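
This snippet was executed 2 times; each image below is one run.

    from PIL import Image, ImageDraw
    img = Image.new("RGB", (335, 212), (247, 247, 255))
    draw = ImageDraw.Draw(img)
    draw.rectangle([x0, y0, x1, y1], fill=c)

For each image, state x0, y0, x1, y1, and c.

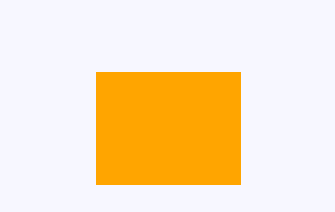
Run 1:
x0 = 96; y0 = 72; x1 = 240; y1 = 184; c = 'orange'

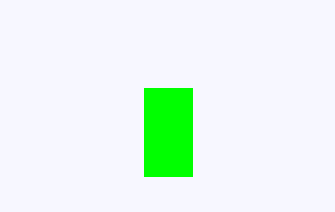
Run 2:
x0 = 144; y0 = 88; x1 = 192; y1 = 176; c = 'lime'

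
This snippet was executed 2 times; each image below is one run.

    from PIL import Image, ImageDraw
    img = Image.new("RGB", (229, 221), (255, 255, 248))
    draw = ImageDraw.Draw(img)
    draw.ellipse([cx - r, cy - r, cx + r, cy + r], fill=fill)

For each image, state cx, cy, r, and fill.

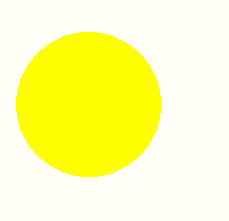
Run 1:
cx = 88
cy = 104
r = 72
fill = 'yellow'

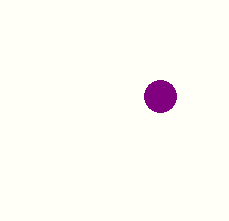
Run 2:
cx = 160
cy = 96
r = 16
fill = 'purple'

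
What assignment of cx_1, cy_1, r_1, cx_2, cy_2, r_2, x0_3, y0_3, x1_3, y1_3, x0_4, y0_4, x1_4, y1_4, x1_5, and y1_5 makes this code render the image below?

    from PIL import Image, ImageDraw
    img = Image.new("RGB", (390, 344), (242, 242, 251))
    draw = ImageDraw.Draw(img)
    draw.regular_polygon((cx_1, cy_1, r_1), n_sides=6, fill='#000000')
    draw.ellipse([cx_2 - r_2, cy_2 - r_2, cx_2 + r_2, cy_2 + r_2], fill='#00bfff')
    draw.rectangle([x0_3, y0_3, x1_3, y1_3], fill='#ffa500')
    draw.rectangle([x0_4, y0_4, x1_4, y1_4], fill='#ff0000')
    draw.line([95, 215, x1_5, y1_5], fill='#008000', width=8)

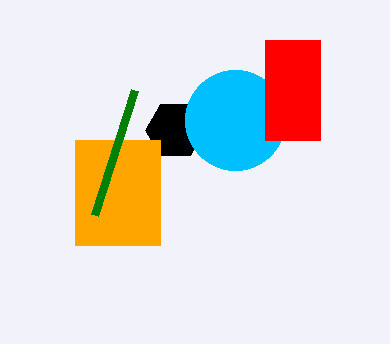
cx_1 = 175, cy_1 = 130, r_1 = 30, cx_2 = 235, cy_2 = 120, r_2 = 50, x0_3 = 75, y0_3 = 140, x1_3 = 160, y1_3 = 245, x0_4 = 265, y0_4 = 40, x1_4 = 320, y1_4 = 140, x1_5 = 135, y1_5 = 90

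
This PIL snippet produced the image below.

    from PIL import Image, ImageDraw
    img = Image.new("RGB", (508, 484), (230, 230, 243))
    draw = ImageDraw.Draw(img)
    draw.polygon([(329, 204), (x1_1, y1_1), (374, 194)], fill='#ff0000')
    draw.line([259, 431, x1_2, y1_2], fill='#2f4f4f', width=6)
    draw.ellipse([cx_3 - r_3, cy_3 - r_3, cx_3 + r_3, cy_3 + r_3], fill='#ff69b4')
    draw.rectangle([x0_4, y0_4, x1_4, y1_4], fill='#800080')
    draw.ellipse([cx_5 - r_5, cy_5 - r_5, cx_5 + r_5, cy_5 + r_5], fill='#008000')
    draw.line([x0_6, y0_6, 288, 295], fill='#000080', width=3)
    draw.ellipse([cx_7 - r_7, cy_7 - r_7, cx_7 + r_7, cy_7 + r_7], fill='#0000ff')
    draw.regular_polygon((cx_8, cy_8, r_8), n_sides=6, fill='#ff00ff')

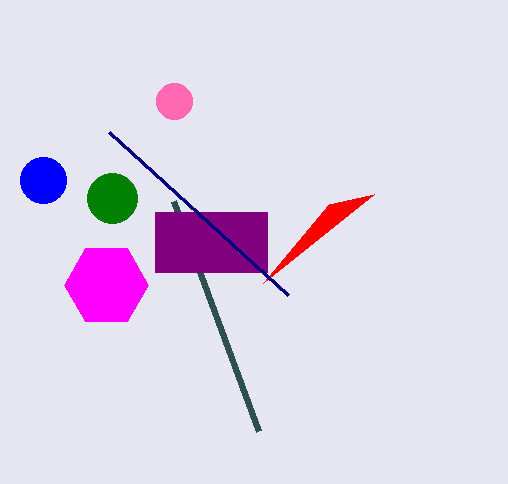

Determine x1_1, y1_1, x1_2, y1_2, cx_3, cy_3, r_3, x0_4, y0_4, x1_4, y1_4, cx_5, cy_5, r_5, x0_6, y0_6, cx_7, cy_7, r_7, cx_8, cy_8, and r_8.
x1_1 = 263, y1_1 = 283, x1_2 = 174, y1_2 = 201, cx_3 = 174, cy_3 = 101, r_3 = 18, x0_4 = 155, y0_4 = 212, x1_4 = 267, y1_4 = 272, cx_5 = 112, cy_5 = 198, r_5 = 25, x0_6 = 109, y0_6 = 132, cx_7 = 43, cy_7 = 180, r_7 = 23, cx_8 = 106, cy_8 = 285, r_8 = 42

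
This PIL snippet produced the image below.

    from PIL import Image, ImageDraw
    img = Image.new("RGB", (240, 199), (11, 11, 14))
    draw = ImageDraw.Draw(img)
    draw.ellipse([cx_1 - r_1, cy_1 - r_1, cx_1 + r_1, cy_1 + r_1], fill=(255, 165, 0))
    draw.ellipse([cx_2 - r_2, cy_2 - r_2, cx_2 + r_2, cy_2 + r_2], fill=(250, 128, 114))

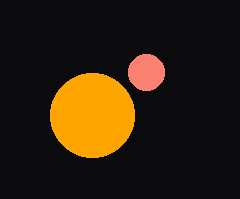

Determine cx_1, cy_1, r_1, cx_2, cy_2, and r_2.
cx_1 = 92; cy_1 = 115; r_1 = 42; cx_2 = 146; cy_2 = 72; r_2 = 18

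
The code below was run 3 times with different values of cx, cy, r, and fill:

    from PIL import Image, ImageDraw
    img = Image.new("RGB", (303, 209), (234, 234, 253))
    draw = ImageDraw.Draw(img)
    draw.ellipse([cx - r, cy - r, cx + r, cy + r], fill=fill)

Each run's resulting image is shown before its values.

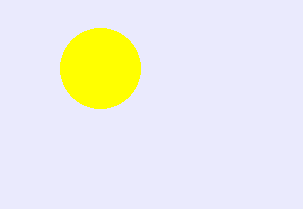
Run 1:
cx = 100, cy = 68, r = 40, fill = 'yellow'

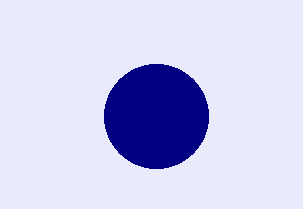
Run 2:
cx = 156, cy = 116, r = 52, fill = 'navy'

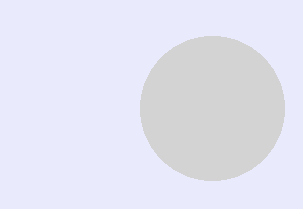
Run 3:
cx = 212
cy = 108
r = 72
fill = 'lightgray'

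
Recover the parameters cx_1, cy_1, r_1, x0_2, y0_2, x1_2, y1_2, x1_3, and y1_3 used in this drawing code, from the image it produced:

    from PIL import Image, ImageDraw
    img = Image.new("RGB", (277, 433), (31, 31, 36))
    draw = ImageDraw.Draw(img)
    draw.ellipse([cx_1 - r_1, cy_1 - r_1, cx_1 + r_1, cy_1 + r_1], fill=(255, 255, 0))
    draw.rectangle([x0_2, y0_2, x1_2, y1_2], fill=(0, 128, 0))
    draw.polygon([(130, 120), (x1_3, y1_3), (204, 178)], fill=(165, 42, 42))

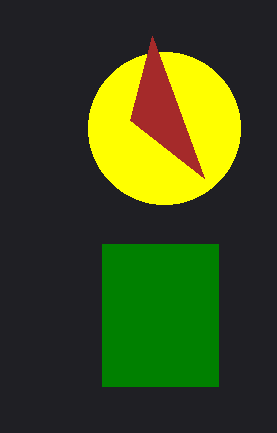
cx_1 = 164; cy_1 = 128; r_1 = 76; x0_2 = 102; y0_2 = 244; x1_2 = 218; y1_2 = 386; x1_3 = 152; y1_3 = 36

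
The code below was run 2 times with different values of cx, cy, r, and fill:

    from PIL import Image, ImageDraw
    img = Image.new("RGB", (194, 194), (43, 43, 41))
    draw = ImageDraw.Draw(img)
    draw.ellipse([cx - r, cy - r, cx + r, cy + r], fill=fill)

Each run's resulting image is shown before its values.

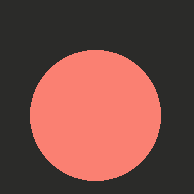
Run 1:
cx = 95, cy = 115, r = 65, fill = 'salmon'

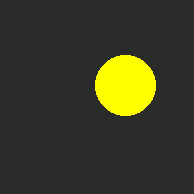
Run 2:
cx = 125, cy = 85, r = 30, fill = 'yellow'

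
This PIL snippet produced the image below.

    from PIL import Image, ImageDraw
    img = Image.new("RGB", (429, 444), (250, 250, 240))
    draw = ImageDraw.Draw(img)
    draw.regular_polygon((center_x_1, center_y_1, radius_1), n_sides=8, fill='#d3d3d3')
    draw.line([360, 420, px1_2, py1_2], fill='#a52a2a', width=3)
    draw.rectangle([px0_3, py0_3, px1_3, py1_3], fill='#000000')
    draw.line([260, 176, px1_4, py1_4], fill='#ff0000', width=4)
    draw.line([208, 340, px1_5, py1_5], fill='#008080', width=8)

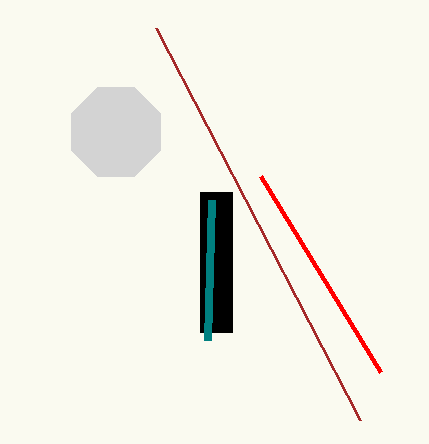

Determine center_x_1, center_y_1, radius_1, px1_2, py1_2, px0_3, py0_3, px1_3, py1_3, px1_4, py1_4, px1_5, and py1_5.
center_x_1 = 116
center_y_1 = 132
radius_1 = 48
px1_2 = 156
py1_2 = 28
px0_3 = 200
py0_3 = 192
px1_3 = 232
py1_3 = 332
px1_4 = 380
py1_4 = 372
px1_5 = 212
py1_5 = 200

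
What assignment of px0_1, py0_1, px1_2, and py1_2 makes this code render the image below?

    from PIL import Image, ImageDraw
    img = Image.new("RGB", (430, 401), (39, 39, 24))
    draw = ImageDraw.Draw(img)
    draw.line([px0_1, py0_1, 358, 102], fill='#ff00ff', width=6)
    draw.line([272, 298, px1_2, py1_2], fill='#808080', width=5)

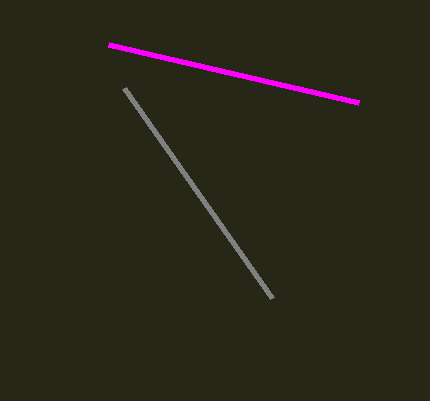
px0_1 = 108
py0_1 = 44
px1_2 = 124
py1_2 = 88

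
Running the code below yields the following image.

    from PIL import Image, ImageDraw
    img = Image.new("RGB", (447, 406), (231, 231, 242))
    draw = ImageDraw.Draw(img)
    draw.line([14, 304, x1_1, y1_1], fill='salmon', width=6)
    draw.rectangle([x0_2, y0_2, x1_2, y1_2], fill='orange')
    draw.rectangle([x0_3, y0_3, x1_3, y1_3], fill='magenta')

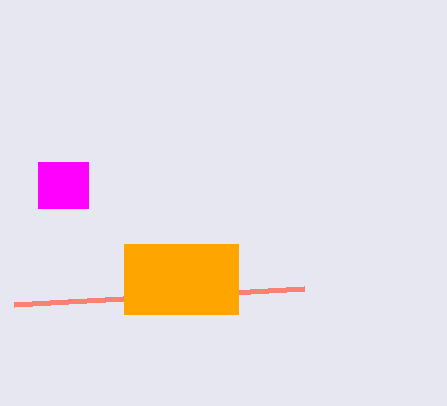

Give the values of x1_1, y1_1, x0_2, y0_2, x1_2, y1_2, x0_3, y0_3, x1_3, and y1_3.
x1_1 = 304; y1_1 = 288; x0_2 = 124; y0_2 = 244; x1_2 = 238; y1_2 = 314; x0_3 = 38; y0_3 = 162; x1_3 = 88; y1_3 = 208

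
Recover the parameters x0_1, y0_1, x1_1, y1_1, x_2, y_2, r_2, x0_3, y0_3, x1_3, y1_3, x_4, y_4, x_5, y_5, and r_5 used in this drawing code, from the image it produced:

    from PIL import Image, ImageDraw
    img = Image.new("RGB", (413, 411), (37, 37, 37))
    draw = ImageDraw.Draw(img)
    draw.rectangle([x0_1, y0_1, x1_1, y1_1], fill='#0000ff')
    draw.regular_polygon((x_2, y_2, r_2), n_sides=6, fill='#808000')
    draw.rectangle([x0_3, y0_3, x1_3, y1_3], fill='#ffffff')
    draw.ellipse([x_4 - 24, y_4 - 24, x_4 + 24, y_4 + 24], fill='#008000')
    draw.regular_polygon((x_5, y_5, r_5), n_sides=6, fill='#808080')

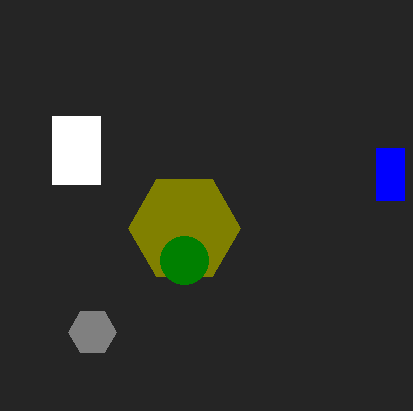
x0_1 = 376
y0_1 = 148
x1_1 = 404
y1_1 = 200
x_2 = 184
y_2 = 228
r_2 = 56
x0_3 = 52
y0_3 = 116
x1_3 = 100
y1_3 = 184
x_4 = 184
y_4 = 260
x_5 = 92
y_5 = 332
r_5 = 24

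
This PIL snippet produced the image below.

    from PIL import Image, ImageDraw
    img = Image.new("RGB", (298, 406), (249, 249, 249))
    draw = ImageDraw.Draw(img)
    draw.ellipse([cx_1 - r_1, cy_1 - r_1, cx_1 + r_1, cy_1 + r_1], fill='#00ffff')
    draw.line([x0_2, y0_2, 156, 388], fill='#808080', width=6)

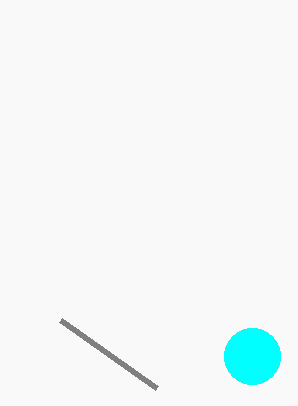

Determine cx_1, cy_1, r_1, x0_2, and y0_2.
cx_1 = 252
cy_1 = 356
r_1 = 28
x0_2 = 60
y0_2 = 320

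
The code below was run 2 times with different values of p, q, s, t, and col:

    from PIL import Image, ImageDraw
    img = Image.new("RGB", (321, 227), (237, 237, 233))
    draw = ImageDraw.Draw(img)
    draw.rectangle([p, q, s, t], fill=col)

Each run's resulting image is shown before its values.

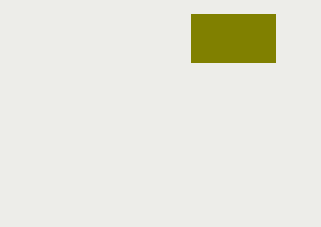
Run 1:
p = 191
q = 14
s = 275
t = 62
col = 'olive'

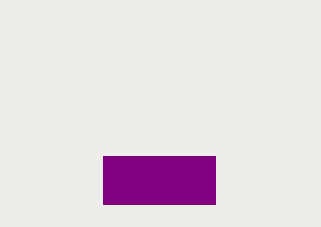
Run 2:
p = 103; q = 156; s = 215; t = 204; col = 'purple'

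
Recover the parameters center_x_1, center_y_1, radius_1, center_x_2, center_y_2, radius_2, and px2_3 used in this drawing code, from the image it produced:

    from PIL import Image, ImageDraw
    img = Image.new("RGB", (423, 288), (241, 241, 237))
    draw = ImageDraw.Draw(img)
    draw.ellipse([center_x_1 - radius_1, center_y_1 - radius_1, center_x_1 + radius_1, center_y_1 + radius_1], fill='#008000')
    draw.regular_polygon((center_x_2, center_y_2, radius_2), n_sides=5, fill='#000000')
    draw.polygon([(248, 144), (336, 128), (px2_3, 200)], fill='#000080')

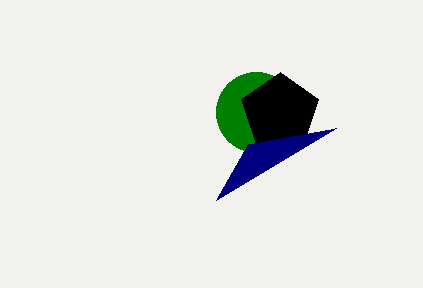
center_x_1 = 256; center_y_1 = 112; radius_1 = 40; center_x_2 = 280; center_y_2 = 112; radius_2 = 40; px2_3 = 216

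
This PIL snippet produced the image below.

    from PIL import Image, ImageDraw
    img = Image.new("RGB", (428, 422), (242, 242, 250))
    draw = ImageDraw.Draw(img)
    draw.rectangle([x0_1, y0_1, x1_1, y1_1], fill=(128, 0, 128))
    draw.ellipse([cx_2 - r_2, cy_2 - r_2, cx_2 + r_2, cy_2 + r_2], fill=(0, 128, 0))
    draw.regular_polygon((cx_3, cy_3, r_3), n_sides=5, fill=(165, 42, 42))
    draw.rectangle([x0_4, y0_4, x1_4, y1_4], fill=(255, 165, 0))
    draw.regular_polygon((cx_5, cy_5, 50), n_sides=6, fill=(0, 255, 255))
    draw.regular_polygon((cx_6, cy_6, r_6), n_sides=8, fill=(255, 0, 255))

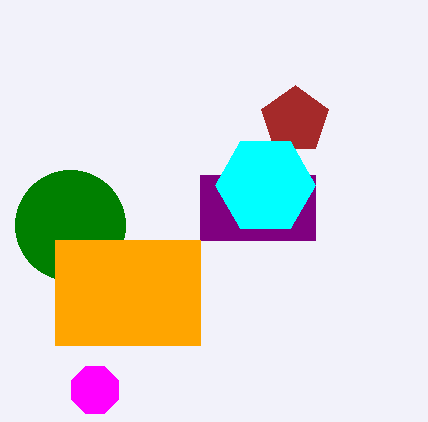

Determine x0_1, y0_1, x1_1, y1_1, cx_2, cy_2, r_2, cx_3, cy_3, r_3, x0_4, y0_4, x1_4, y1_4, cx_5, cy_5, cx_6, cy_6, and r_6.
x0_1 = 200, y0_1 = 175, x1_1 = 315, y1_1 = 240, cx_2 = 70, cy_2 = 225, r_2 = 55, cx_3 = 295, cy_3 = 120, r_3 = 35, x0_4 = 55, y0_4 = 240, x1_4 = 200, y1_4 = 345, cx_5 = 265, cy_5 = 185, cx_6 = 95, cy_6 = 390, r_6 = 25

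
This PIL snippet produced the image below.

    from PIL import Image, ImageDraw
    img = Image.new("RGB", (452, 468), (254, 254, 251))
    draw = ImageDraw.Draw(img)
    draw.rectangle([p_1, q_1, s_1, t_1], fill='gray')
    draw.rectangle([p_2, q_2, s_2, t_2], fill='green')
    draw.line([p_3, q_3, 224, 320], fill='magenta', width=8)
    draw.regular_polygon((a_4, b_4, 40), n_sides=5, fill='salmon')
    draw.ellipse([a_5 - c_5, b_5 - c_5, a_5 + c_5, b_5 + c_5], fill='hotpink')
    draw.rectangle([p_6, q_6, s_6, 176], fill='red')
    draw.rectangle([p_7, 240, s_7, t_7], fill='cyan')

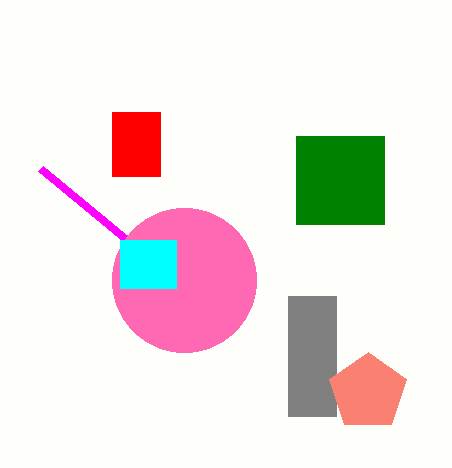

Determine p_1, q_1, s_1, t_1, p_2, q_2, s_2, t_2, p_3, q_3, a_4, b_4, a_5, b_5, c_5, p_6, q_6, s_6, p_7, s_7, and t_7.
p_1 = 288
q_1 = 296
s_1 = 336
t_1 = 416
p_2 = 296
q_2 = 136
s_2 = 384
t_2 = 224
p_3 = 40
q_3 = 168
a_4 = 368
b_4 = 392
a_5 = 184
b_5 = 280
c_5 = 72
p_6 = 112
q_6 = 112
s_6 = 160
p_7 = 120
s_7 = 176
t_7 = 288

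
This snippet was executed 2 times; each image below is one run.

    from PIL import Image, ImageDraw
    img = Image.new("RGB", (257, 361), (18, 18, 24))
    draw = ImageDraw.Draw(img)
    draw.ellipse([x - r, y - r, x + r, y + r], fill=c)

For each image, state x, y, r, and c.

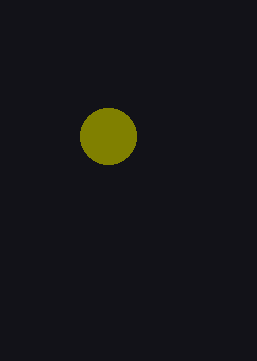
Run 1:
x = 108
y = 136
r = 28
c = 'olive'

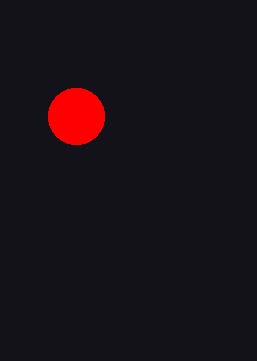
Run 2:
x = 76
y = 116
r = 28
c = 'red'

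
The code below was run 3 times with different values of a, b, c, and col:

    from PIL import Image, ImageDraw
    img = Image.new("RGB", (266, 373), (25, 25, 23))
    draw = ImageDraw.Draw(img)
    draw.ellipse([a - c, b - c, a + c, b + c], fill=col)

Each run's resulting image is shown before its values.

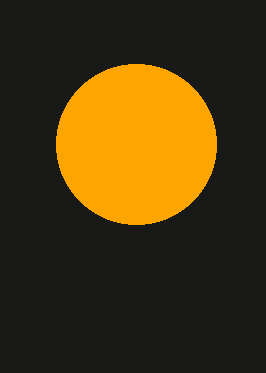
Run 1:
a = 136
b = 144
c = 80
col = 'orange'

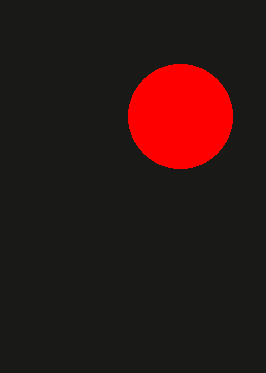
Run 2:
a = 180; b = 116; c = 52; col = 'red'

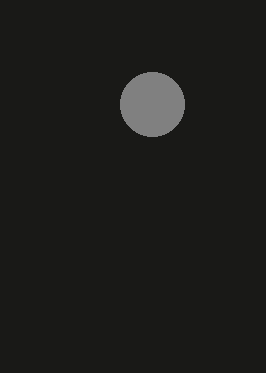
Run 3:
a = 152; b = 104; c = 32; col = 'gray'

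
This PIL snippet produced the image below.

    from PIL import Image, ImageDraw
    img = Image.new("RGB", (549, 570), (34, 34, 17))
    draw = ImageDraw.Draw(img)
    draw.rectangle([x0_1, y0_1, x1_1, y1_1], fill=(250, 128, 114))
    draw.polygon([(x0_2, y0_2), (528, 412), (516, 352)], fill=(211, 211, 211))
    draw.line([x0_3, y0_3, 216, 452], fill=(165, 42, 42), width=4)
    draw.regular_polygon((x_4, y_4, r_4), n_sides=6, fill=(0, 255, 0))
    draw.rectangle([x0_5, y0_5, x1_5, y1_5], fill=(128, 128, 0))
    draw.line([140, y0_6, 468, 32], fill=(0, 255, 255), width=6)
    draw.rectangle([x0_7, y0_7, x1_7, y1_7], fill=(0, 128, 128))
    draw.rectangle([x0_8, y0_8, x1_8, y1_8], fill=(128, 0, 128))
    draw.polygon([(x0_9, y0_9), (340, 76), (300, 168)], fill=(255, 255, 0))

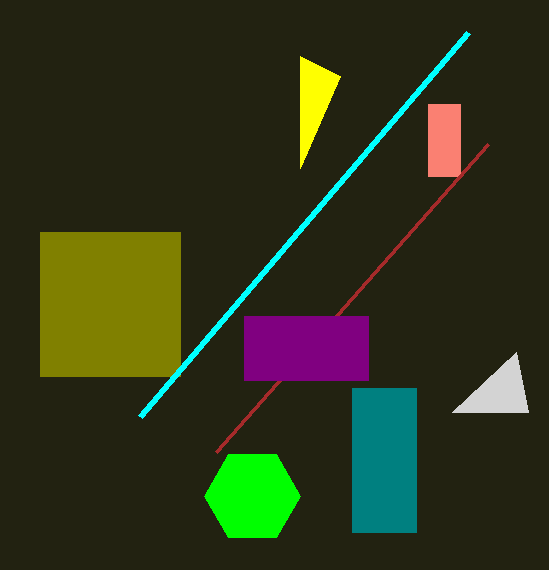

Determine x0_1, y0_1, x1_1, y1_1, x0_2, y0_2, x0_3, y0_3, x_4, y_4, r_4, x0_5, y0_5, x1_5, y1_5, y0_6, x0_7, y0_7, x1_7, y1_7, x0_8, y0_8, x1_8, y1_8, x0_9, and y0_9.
x0_1 = 428
y0_1 = 104
x1_1 = 460
y1_1 = 176
x0_2 = 452
y0_2 = 412
x0_3 = 488
y0_3 = 144
x_4 = 252
y_4 = 496
r_4 = 48
x0_5 = 40
y0_5 = 232
x1_5 = 180
y1_5 = 376
y0_6 = 416
x0_7 = 352
y0_7 = 388
x1_7 = 416
y1_7 = 532
x0_8 = 244
y0_8 = 316
x1_8 = 368
y1_8 = 380
x0_9 = 300
y0_9 = 56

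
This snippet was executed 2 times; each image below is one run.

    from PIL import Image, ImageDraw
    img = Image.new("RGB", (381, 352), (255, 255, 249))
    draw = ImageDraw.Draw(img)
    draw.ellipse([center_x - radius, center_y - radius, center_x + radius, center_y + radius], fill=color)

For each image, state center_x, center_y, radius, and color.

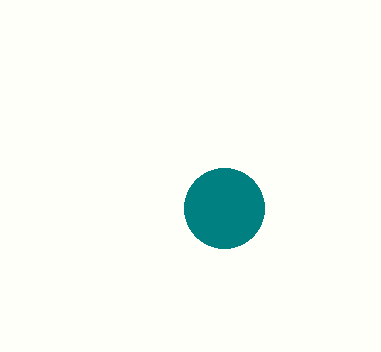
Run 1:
center_x = 224; center_y = 208; radius = 40; color = 'teal'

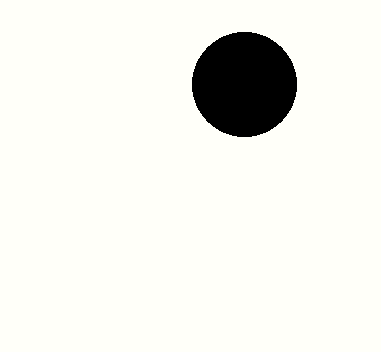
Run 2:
center_x = 244
center_y = 84
radius = 52
color = 'black'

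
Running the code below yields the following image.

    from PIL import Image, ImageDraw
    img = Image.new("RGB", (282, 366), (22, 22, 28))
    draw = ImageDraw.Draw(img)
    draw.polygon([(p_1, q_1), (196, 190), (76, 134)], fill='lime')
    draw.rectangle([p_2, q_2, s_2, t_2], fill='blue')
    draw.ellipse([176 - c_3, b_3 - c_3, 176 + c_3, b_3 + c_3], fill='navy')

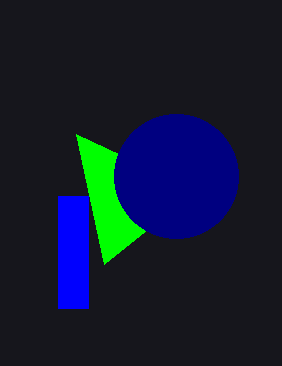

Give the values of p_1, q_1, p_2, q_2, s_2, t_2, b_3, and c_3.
p_1 = 104, q_1 = 264, p_2 = 58, q_2 = 196, s_2 = 88, t_2 = 308, b_3 = 176, c_3 = 62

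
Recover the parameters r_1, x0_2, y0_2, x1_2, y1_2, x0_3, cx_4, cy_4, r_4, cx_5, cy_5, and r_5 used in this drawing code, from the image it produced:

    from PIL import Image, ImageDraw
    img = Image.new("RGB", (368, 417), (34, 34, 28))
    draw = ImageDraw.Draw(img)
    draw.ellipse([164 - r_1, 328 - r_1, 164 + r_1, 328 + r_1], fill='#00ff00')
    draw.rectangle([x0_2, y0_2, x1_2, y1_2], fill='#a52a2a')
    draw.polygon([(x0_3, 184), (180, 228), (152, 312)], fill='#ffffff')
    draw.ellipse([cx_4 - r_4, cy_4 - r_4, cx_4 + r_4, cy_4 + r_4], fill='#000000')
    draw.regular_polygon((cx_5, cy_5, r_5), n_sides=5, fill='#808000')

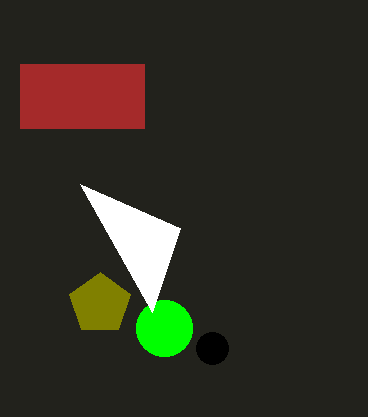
r_1 = 28
x0_2 = 20
y0_2 = 64
x1_2 = 144
y1_2 = 128
x0_3 = 80
cx_4 = 212
cy_4 = 348
r_4 = 16
cx_5 = 100
cy_5 = 304
r_5 = 32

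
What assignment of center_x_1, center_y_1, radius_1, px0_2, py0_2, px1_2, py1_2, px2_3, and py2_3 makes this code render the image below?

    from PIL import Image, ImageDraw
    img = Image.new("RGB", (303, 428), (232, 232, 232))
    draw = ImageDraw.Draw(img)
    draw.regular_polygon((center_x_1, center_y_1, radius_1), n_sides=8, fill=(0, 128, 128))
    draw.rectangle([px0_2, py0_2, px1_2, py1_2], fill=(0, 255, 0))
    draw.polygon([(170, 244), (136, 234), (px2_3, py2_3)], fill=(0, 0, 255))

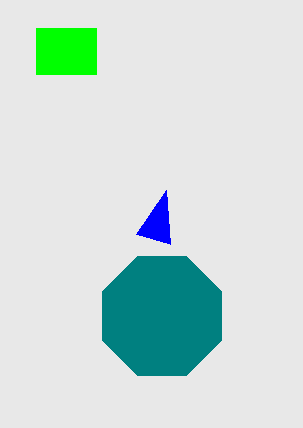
center_x_1 = 162, center_y_1 = 316, radius_1 = 64, px0_2 = 36, py0_2 = 28, px1_2 = 96, py1_2 = 74, px2_3 = 166, py2_3 = 190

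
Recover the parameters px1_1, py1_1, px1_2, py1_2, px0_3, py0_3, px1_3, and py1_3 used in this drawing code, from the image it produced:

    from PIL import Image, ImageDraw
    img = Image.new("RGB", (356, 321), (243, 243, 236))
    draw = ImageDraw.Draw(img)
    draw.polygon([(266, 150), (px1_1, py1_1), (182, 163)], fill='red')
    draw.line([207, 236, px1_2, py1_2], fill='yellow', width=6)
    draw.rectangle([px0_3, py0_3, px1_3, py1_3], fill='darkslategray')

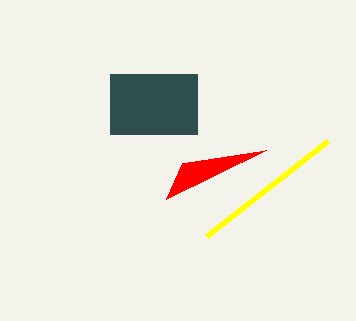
px1_1 = 166; py1_1 = 199; px1_2 = 328; py1_2 = 141; px0_3 = 110; py0_3 = 74; px1_3 = 197; py1_3 = 134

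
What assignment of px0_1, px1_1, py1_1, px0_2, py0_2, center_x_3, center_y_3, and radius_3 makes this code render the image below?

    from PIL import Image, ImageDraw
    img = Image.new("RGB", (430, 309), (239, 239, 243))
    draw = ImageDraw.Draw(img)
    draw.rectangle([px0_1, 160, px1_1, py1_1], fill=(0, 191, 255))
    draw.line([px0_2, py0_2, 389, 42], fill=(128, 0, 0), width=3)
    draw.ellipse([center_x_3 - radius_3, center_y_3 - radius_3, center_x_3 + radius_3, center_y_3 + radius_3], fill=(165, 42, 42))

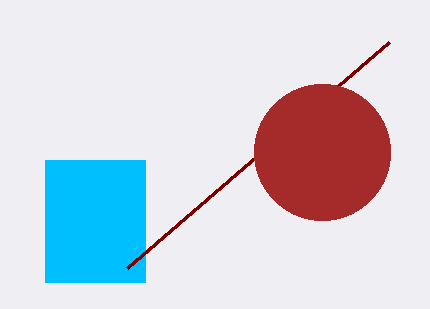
px0_1 = 45; px1_1 = 145; py1_1 = 282; px0_2 = 127; py0_2 = 268; center_x_3 = 322; center_y_3 = 152; radius_3 = 68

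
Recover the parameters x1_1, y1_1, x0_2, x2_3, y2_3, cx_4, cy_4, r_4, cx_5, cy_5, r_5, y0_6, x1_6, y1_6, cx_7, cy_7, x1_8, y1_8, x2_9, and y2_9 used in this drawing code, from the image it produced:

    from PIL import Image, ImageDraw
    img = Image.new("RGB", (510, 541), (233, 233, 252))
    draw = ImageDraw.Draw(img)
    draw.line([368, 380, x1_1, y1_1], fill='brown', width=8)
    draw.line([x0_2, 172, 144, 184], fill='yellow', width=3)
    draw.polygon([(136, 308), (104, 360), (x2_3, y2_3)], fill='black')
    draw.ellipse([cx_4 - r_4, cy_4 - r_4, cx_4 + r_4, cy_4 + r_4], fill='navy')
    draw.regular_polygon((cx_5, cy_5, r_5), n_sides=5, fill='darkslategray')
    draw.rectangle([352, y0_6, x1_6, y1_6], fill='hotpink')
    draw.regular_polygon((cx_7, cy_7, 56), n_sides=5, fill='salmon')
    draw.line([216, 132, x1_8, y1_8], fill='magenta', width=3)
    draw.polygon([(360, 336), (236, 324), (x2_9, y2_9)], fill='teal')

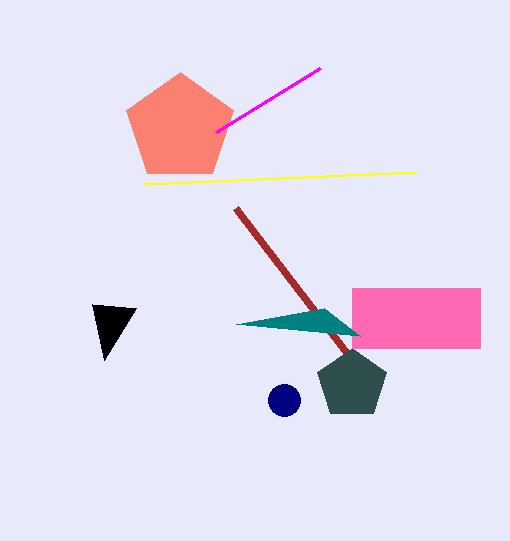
x1_1 = 236; y1_1 = 208; x0_2 = 416; x2_3 = 92; y2_3 = 304; cx_4 = 284; cy_4 = 400; r_4 = 16; cx_5 = 352; cy_5 = 384; r_5 = 36; y0_6 = 288; x1_6 = 480; y1_6 = 348; cx_7 = 180; cy_7 = 128; x1_8 = 320; y1_8 = 68; x2_9 = 324; y2_9 = 308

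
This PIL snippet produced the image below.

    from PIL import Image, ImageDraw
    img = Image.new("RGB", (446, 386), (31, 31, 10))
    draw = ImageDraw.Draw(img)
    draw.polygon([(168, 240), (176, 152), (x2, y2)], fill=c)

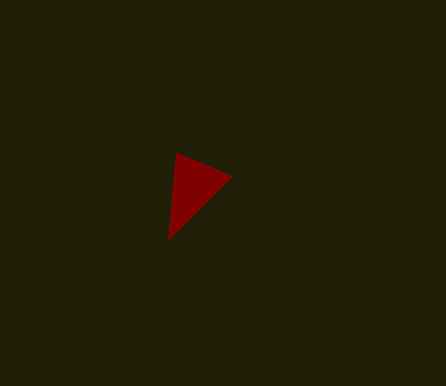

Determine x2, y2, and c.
x2 = 232; y2 = 176; c = 'maroon'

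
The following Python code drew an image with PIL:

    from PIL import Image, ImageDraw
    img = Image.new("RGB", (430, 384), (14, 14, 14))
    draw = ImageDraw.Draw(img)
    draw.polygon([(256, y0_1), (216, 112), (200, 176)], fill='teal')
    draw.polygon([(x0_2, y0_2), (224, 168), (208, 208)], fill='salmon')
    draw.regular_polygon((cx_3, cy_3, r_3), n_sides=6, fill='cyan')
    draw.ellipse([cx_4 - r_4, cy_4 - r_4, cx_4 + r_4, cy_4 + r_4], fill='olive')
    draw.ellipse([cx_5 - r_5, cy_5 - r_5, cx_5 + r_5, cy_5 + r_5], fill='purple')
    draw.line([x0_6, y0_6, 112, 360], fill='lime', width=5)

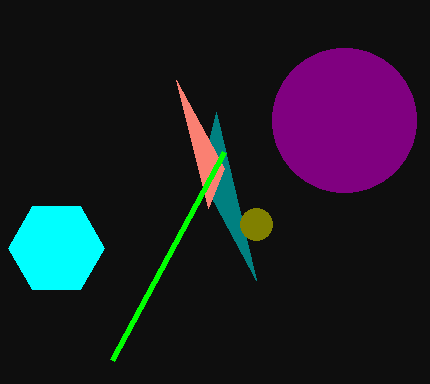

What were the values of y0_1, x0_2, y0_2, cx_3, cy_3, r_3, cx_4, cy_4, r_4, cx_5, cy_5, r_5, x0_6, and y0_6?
y0_1 = 280
x0_2 = 176
y0_2 = 80
cx_3 = 56
cy_3 = 248
r_3 = 48
cx_4 = 256
cy_4 = 224
r_4 = 16
cx_5 = 344
cy_5 = 120
r_5 = 72
x0_6 = 224
y0_6 = 152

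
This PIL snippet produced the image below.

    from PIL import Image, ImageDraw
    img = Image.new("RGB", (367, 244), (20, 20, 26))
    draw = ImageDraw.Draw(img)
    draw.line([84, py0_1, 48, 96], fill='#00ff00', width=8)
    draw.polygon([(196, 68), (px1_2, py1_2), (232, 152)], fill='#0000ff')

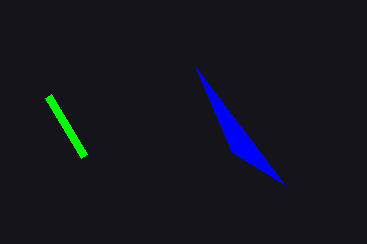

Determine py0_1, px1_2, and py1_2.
py0_1 = 156, px1_2 = 284, py1_2 = 184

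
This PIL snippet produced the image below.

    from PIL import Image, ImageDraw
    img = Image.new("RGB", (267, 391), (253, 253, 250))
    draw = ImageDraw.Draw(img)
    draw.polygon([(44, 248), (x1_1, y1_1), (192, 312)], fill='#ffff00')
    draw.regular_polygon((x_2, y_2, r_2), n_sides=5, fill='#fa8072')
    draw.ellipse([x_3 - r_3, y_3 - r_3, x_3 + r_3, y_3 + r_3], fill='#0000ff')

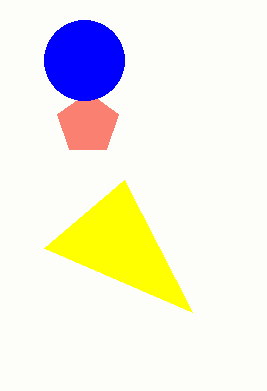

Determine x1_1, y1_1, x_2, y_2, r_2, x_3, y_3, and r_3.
x1_1 = 124, y1_1 = 180, x_2 = 88, y_2 = 124, r_2 = 32, x_3 = 84, y_3 = 60, r_3 = 40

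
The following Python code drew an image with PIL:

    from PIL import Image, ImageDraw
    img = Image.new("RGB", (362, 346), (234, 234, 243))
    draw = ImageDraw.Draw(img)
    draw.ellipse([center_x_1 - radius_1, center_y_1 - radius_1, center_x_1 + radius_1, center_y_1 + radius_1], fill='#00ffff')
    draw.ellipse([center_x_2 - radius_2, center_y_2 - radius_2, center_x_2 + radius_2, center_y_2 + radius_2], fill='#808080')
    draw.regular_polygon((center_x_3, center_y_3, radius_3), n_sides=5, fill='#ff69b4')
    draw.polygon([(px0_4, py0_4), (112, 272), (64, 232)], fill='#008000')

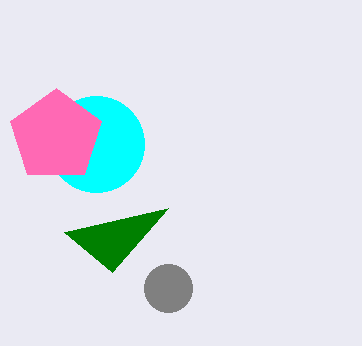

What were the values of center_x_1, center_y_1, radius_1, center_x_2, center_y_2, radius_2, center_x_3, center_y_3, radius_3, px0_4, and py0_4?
center_x_1 = 96
center_y_1 = 144
radius_1 = 48
center_x_2 = 168
center_y_2 = 288
radius_2 = 24
center_x_3 = 56
center_y_3 = 136
radius_3 = 48
px0_4 = 168
py0_4 = 208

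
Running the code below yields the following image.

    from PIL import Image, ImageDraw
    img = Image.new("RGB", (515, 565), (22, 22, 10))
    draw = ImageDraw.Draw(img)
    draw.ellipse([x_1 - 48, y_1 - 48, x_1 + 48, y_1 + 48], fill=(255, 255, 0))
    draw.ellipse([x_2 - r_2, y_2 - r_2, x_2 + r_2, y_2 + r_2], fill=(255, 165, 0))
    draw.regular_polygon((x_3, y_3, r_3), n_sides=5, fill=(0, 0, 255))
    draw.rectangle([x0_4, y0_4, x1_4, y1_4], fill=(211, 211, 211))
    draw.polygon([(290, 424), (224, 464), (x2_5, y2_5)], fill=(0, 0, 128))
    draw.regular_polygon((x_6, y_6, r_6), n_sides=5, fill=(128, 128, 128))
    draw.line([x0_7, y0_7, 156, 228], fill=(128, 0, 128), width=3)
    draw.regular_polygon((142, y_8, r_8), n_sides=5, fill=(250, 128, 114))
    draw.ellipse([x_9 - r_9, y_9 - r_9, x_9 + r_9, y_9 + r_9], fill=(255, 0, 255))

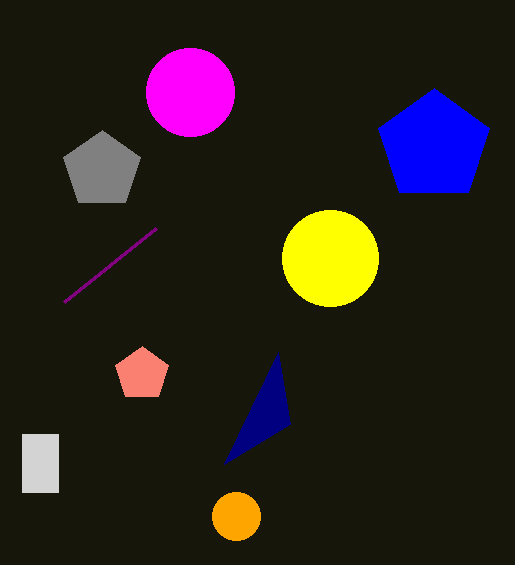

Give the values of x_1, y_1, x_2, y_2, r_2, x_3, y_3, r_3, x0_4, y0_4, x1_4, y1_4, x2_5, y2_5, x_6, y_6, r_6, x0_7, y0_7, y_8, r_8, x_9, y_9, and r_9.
x_1 = 330, y_1 = 258, x_2 = 236, y_2 = 516, r_2 = 24, x_3 = 434, y_3 = 146, r_3 = 58, x0_4 = 22, y0_4 = 434, x1_4 = 58, y1_4 = 492, x2_5 = 278, y2_5 = 352, x_6 = 102, y_6 = 170, r_6 = 40, x0_7 = 64, y0_7 = 302, y_8 = 374, r_8 = 28, x_9 = 190, y_9 = 92, r_9 = 44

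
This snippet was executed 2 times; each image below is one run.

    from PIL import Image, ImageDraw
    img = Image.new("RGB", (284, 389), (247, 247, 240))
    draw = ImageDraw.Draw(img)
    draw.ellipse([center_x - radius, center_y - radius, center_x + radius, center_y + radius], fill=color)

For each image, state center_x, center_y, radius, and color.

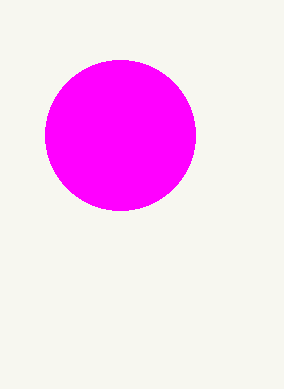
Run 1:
center_x = 120
center_y = 135
radius = 75
color = 'magenta'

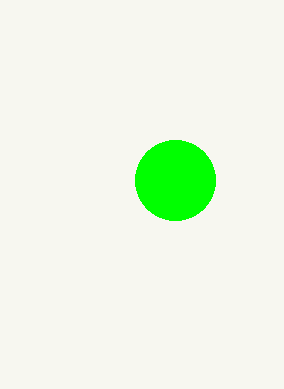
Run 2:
center_x = 175; center_y = 180; radius = 40; color = 'lime'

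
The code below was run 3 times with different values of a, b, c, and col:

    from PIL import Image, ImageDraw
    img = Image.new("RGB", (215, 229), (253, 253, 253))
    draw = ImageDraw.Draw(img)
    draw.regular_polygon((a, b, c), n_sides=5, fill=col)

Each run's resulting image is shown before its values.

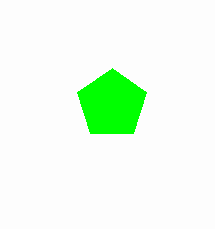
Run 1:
a = 112; b = 104; c = 36; col = 'lime'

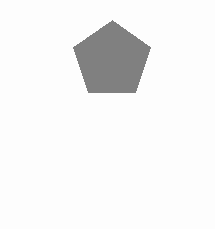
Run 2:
a = 112
b = 60
c = 40
col = 'gray'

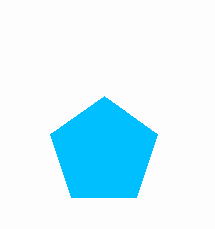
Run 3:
a = 104, b = 152, c = 56, col = 'deepskyblue'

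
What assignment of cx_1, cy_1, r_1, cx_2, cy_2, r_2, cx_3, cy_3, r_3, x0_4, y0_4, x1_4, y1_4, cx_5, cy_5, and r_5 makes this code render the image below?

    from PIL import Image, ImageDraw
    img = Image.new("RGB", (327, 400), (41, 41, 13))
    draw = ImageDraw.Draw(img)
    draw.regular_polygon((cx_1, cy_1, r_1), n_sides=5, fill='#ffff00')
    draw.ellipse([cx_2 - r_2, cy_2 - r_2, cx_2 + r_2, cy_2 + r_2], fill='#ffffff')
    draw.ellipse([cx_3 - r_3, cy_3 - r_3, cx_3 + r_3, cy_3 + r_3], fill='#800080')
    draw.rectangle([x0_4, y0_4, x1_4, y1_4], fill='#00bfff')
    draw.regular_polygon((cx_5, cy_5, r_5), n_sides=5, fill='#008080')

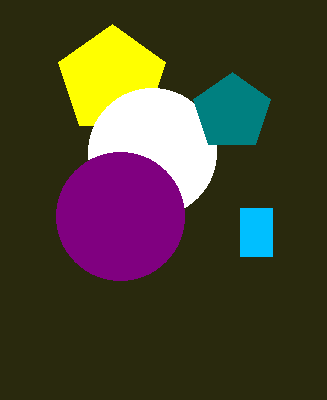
cx_1 = 112; cy_1 = 80; r_1 = 56; cx_2 = 152; cy_2 = 152; r_2 = 64; cx_3 = 120; cy_3 = 216; r_3 = 64; x0_4 = 240; y0_4 = 208; x1_4 = 272; y1_4 = 256; cx_5 = 232; cy_5 = 112; r_5 = 40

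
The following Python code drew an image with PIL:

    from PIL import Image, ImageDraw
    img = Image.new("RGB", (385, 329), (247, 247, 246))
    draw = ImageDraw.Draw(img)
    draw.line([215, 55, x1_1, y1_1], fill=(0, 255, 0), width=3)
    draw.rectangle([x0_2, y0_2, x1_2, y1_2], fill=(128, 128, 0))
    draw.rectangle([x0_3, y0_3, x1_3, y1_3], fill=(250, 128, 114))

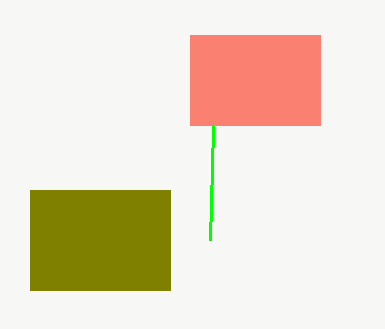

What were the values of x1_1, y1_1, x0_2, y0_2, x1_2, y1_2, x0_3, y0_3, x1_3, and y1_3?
x1_1 = 210, y1_1 = 240, x0_2 = 30, y0_2 = 190, x1_2 = 170, y1_2 = 290, x0_3 = 190, y0_3 = 35, x1_3 = 320, y1_3 = 125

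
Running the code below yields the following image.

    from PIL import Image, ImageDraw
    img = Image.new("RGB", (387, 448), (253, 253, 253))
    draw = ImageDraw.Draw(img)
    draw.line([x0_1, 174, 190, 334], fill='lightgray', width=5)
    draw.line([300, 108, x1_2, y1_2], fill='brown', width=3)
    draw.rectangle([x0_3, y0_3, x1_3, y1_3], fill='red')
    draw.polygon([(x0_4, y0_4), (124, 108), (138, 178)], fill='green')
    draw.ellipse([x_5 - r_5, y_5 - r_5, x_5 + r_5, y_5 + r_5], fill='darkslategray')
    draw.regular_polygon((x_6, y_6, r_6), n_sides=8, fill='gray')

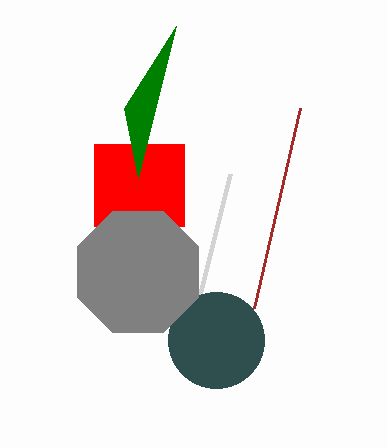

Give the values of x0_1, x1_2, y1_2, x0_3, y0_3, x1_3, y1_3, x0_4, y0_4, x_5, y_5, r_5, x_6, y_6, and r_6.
x0_1 = 230
x1_2 = 254
y1_2 = 308
x0_3 = 94
y0_3 = 144
x1_3 = 184
y1_3 = 226
x0_4 = 176
y0_4 = 26
x_5 = 216
y_5 = 340
r_5 = 48
x_6 = 138
y_6 = 272
r_6 = 66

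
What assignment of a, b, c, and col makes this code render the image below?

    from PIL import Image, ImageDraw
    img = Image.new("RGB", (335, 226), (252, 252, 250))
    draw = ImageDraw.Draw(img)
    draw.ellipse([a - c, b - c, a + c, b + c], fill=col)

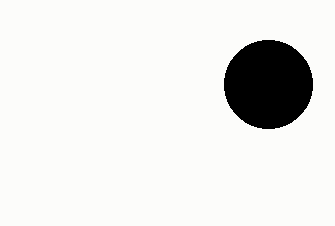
a = 268
b = 84
c = 44
col = 'black'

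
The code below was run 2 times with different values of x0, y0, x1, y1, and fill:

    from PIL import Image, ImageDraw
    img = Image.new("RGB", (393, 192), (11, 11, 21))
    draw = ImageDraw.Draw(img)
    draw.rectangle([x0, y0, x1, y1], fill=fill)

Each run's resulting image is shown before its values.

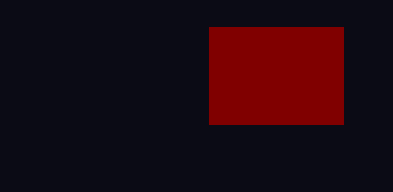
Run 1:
x0 = 209; y0 = 27; x1 = 343; y1 = 124; fill = 'maroon'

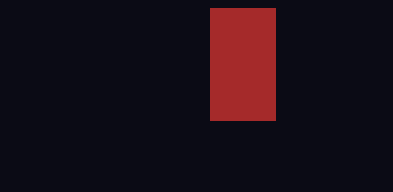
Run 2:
x0 = 210
y0 = 8
x1 = 275
y1 = 120
fill = 'brown'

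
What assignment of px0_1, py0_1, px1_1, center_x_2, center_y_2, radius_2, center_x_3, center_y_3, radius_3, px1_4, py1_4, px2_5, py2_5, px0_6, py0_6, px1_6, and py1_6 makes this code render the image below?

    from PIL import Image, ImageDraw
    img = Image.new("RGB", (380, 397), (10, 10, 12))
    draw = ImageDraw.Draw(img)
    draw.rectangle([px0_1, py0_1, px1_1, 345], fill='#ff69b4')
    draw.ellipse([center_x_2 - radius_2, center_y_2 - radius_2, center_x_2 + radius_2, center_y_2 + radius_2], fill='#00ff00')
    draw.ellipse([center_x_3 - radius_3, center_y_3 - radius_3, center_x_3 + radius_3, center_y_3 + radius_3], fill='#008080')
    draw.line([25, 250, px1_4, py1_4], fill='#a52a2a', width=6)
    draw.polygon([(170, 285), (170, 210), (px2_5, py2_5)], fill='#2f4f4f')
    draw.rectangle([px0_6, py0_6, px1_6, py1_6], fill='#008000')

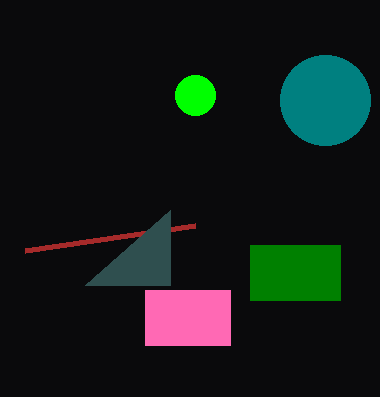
px0_1 = 145, py0_1 = 290, px1_1 = 230, center_x_2 = 195, center_y_2 = 95, radius_2 = 20, center_x_3 = 325, center_y_3 = 100, radius_3 = 45, px1_4 = 195, py1_4 = 225, px2_5 = 85, py2_5 = 285, px0_6 = 250, py0_6 = 245, px1_6 = 340, py1_6 = 300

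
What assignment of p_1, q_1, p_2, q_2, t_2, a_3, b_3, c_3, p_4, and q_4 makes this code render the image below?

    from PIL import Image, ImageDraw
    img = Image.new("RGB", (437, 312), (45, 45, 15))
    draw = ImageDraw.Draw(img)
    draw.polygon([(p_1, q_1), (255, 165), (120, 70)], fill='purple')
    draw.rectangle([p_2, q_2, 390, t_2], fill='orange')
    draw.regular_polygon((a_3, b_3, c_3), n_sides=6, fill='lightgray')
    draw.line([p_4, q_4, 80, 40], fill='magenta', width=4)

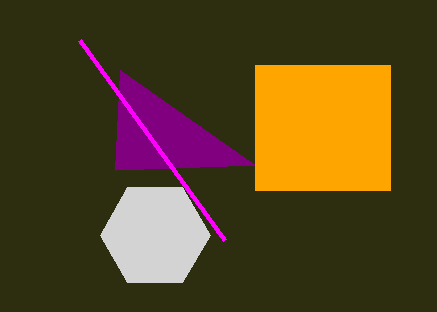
p_1 = 115
q_1 = 170
p_2 = 255
q_2 = 65
t_2 = 190
a_3 = 155
b_3 = 235
c_3 = 55
p_4 = 225
q_4 = 240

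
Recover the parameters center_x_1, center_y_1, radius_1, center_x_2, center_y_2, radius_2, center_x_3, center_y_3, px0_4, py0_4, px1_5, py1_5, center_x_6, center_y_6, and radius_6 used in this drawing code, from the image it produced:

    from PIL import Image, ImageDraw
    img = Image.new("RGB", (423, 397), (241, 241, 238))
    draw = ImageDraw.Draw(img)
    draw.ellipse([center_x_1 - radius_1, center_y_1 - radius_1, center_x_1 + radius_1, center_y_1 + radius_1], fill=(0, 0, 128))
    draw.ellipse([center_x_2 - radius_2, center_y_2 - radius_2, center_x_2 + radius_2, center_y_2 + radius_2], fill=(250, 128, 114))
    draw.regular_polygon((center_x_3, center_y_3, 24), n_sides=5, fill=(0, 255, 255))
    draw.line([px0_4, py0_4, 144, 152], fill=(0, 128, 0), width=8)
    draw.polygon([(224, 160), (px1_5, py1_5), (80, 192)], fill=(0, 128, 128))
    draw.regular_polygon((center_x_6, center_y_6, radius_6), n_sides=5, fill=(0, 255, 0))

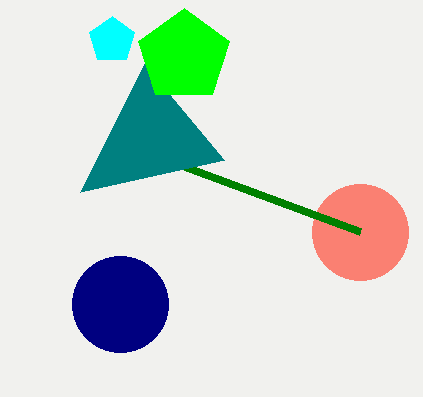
center_x_1 = 120; center_y_1 = 304; radius_1 = 48; center_x_2 = 360; center_y_2 = 232; radius_2 = 48; center_x_3 = 112; center_y_3 = 40; px0_4 = 360; py0_4 = 232; px1_5 = 144; py1_5 = 64; center_x_6 = 184; center_y_6 = 56; radius_6 = 48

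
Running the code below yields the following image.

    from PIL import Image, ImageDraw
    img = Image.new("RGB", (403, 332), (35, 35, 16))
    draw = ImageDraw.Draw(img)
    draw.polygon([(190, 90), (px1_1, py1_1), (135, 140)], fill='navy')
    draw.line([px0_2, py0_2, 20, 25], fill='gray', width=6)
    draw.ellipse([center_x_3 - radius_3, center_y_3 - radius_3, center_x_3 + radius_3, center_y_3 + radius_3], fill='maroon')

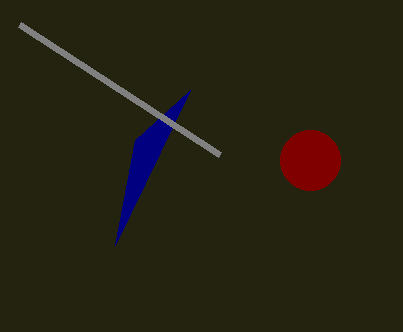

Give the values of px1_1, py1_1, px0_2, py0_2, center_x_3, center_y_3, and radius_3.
px1_1 = 115; py1_1 = 245; px0_2 = 220; py0_2 = 155; center_x_3 = 310; center_y_3 = 160; radius_3 = 30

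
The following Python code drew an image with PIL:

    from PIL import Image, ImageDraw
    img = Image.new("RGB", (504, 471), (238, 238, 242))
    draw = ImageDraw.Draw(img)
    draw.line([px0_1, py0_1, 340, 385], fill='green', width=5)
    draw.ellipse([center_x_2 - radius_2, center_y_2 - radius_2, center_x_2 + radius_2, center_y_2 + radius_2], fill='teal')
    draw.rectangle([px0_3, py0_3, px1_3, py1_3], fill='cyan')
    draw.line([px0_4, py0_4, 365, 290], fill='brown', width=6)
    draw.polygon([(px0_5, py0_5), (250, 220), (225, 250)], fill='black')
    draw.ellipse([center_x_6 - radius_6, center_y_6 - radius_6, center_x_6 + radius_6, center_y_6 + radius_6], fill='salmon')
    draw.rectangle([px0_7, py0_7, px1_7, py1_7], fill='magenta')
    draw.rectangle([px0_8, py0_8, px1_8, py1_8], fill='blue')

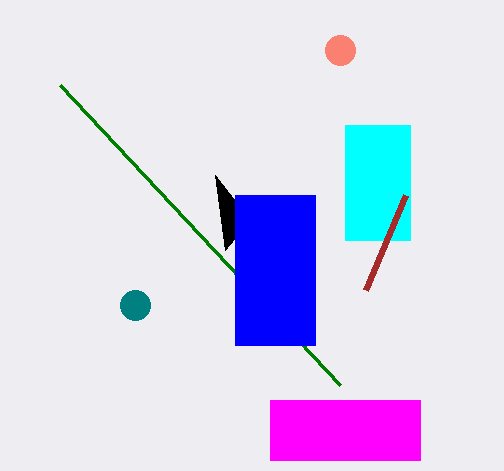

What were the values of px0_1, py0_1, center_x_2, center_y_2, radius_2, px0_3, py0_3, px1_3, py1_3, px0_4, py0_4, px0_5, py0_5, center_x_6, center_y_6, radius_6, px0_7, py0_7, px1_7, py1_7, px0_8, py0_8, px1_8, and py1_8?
px0_1 = 60; py0_1 = 85; center_x_2 = 135; center_y_2 = 305; radius_2 = 15; px0_3 = 345; py0_3 = 125; px1_3 = 410; py1_3 = 240; px0_4 = 405; py0_4 = 195; px0_5 = 215; py0_5 = 175; center_x_6 = 340; center_y_6 = 50; radius_6 = 15; px0_7 = 270; py0_7 = 400; px1_7 = 420; py1_7 = 460; px0_8 = 235; py0_8 = 195; px1_8 = 315; py1_8 = 345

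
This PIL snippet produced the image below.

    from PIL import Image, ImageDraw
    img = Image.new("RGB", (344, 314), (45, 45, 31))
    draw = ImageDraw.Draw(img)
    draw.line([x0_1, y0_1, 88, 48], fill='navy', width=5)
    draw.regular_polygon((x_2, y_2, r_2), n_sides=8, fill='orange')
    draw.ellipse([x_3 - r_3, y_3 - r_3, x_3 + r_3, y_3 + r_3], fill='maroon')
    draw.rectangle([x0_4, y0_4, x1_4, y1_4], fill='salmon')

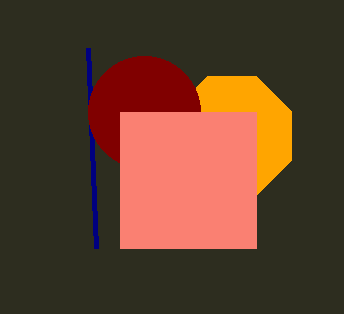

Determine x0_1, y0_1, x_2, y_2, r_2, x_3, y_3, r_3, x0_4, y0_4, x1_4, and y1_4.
x0_1 = 96, y0_1 = 248, x_2 = 232, y_2 = 136, r_2 = 64, x_3 = 144, y_3 = 112, r_3 = 56, x0_4 = 120, y0_4 = 112, x1_4 = 256, y1_4 = 248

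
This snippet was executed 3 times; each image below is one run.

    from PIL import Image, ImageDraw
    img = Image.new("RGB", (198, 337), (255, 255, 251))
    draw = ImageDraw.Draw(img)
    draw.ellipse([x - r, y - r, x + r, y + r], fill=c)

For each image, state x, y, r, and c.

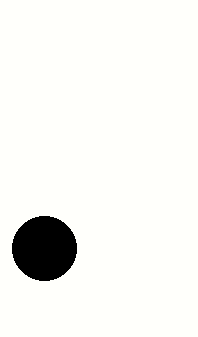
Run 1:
x = 44
y = 248
r = 32
c = 'black'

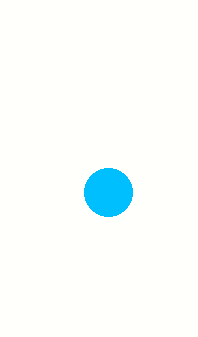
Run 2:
x = 108
y = 192
r = 24
c = 'deepskyblue'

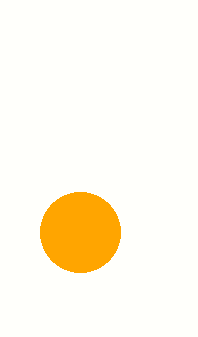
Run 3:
x = 80, y = 232, r = 40, c = 'orange'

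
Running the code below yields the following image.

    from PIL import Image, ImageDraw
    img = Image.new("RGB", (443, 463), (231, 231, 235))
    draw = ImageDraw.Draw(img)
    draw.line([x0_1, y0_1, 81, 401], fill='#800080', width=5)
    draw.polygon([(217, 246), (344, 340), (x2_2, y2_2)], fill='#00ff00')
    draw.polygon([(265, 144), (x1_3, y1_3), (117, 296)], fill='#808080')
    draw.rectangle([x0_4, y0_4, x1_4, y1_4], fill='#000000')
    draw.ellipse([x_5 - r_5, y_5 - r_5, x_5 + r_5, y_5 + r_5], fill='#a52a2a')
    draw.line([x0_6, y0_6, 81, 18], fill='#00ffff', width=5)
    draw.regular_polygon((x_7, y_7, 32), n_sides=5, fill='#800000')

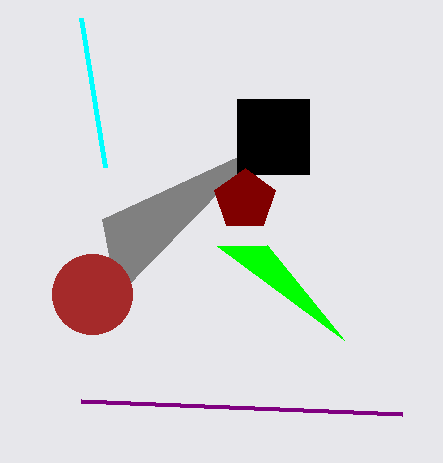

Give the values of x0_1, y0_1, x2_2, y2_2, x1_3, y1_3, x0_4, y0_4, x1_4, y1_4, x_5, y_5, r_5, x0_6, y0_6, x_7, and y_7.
x0_1 = 402, y0_1 = 414, x2_2 = 267, y2_2 = 245, x1_3 = 102, y1_3 = 219, x0_4 = 237, y0_4 = 99, x1_4 = 309, y1_4 = 174, x_5 = 92, y_5 = 294, r_5 = 40, x0_6 = 105, y0_6 = 167, x_7 = 245, y_7 = 200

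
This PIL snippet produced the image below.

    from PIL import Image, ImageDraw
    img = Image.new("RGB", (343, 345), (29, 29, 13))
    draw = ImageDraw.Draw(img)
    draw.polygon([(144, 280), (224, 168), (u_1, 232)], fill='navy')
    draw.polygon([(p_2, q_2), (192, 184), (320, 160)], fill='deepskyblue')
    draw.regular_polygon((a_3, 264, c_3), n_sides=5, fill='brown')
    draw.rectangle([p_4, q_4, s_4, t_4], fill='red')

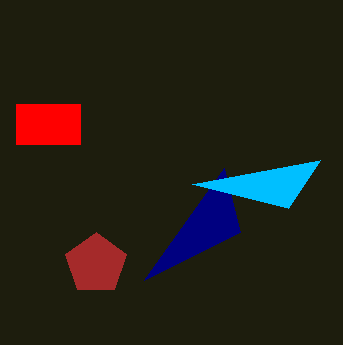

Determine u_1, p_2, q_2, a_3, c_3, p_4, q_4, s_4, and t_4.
u_1 = 240; p_2 = 288; q_2 = 208; a_3 = 96; c_3 = 32; p_4 = 16; q_4 = 104; s_4 = 80; t_4 = 144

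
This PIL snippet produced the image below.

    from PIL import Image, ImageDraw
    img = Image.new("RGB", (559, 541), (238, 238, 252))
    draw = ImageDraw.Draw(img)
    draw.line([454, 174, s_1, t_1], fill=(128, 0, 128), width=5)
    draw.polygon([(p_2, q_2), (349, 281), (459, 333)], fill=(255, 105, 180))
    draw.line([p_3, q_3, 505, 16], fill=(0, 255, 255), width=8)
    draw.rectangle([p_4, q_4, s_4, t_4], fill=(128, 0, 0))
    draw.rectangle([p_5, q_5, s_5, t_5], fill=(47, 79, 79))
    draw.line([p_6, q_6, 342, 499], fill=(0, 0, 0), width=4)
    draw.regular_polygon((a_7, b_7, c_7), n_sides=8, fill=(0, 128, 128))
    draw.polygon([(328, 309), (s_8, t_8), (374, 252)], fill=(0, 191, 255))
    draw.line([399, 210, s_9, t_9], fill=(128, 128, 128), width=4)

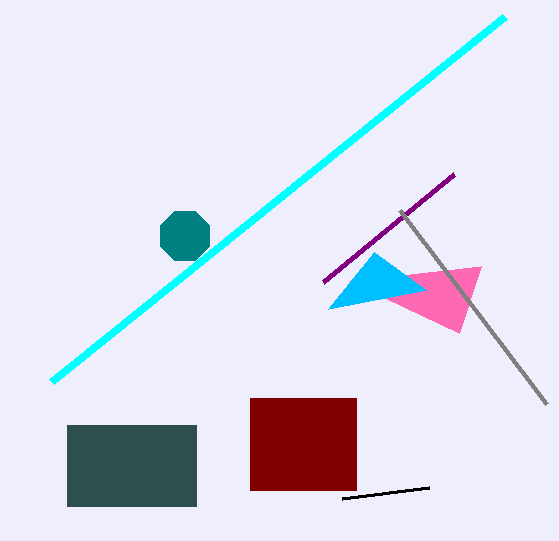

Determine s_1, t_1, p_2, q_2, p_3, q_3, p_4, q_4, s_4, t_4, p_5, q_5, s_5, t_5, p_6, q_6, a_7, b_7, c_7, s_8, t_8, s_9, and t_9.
s_1 = 323, t_1 = 282, p_2 = 481, q_2 = 266, p_3 = 52, q_3 = 381, p_4 = 250, q_4 = 398, s_4 = 356, t_4 = 490, p_5 = 67, q_5 = 425, s_5 = 196, t_5 = 506, p_6 = 429, q_6 = 488, a_7 = 185, b_7 = 236, c_7 = 27, s_8 = 426, t_8 = 290, s_9 = 546, t_9 = 404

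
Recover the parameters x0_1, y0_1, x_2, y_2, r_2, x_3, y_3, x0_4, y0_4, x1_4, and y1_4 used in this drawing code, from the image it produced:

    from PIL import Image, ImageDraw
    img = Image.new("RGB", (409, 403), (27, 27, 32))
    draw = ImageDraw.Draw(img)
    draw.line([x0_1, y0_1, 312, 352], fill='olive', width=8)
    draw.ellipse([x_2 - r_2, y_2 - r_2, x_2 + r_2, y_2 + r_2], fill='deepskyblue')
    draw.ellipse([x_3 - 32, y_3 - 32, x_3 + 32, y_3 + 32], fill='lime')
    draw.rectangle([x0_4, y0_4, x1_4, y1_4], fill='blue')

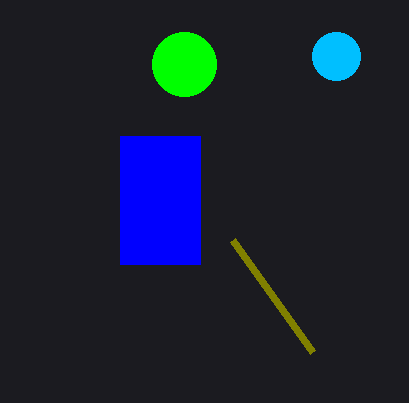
x0_1 = 232, y0_1 = 240, x_2 = 336, y_2 = 56, r_2 = 24, x_3 = 184, y_3 = 64, x0_4 = 120, y0_4 = 136, x1_4 = 200, y1_4 = 264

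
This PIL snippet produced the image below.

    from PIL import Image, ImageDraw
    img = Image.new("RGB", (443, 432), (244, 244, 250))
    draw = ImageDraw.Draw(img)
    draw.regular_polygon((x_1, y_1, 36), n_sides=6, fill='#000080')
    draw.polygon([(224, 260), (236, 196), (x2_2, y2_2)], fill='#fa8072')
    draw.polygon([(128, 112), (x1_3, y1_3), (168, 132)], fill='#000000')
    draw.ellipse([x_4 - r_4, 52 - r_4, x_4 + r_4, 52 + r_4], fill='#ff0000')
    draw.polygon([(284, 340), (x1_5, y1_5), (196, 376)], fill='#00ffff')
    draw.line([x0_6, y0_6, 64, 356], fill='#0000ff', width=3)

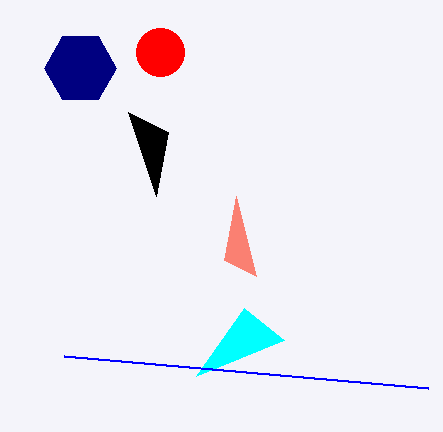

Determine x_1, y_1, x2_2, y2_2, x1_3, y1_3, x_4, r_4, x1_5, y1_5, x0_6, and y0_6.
x_1 = 80; y_1 = 68; x2_2 = 256; y2_2 = 276; x1_3 = 156; y1_3 = 196; x_4 = 160; r_4 = 24; x1_5 = 244; y1_5 = 308; x0_6 = 428; y0_6 = 388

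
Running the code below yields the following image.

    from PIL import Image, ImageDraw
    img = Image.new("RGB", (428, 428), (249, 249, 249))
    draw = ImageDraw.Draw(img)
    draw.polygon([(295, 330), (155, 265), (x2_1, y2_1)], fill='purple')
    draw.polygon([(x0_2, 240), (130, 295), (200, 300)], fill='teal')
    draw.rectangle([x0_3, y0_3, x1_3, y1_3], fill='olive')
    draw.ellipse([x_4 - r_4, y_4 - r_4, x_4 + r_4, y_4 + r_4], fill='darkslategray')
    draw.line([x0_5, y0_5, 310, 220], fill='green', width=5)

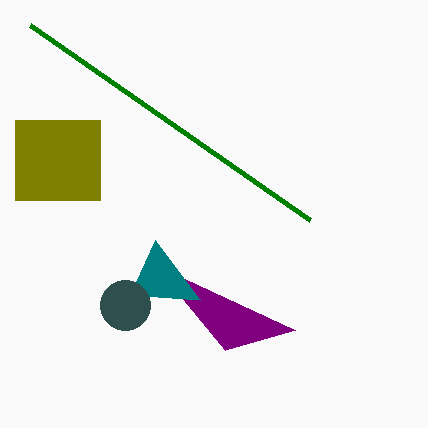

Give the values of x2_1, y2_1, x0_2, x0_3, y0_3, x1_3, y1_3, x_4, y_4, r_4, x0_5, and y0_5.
x2_1 = 225, y2_1 = 350, x0_2 = 155, x0_3 = 15, y0_3 = 120, x1_3 = 100, y1_3 = 200, x_4 = 125, y_4 = 305, r_4 = 25, x0_5 = 30, y0_5 = 25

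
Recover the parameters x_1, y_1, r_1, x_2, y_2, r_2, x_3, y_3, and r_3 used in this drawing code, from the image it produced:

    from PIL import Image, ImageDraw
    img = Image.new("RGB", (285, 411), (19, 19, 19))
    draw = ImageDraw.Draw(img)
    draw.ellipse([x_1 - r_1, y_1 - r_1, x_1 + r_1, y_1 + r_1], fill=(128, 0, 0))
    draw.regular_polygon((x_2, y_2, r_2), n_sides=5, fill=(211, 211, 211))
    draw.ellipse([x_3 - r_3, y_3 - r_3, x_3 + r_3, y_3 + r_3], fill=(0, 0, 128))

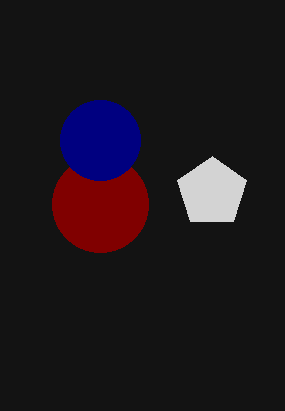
x_1 = 100
y_1 = 204
r_1 = 48
x_2 = 212
y_2 = 192
r_2 = 36
x_3 = 100
y_3 = 140
r_3 = 40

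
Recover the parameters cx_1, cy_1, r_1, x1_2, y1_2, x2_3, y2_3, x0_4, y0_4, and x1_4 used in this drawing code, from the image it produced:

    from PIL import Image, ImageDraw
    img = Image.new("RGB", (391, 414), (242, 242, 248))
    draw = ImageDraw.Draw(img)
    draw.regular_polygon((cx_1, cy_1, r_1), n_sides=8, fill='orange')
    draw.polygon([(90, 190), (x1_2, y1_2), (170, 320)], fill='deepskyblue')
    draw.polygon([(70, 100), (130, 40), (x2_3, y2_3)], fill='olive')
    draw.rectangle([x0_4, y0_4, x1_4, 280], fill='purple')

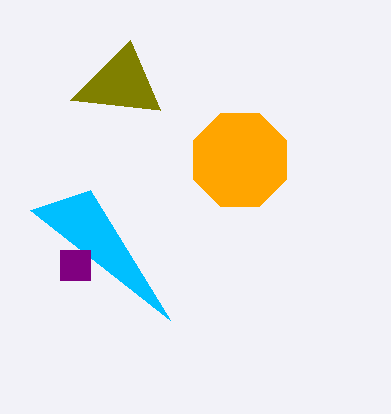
cx_1 = 240, cy_1 = 160, r_1 = 50, x1_2 = 30, y1_2 = 210, x2_3 = 160, y2_3 = 110, x0_4 = 60, y0_4 = 250, x1_4 = 90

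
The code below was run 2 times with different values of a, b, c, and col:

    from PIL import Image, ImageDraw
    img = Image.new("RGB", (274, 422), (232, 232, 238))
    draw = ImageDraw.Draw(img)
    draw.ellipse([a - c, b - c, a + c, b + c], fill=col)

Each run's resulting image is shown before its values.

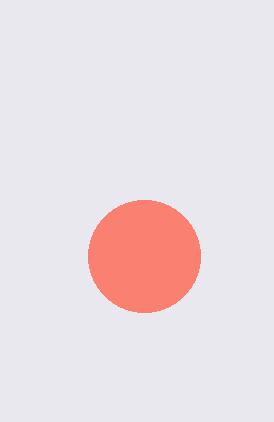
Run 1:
a = 144; b = 256; c = 56; col = 'salmon'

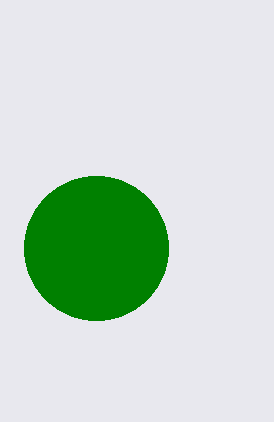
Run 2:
a = 96; b = 248; c = 72; col = 'green'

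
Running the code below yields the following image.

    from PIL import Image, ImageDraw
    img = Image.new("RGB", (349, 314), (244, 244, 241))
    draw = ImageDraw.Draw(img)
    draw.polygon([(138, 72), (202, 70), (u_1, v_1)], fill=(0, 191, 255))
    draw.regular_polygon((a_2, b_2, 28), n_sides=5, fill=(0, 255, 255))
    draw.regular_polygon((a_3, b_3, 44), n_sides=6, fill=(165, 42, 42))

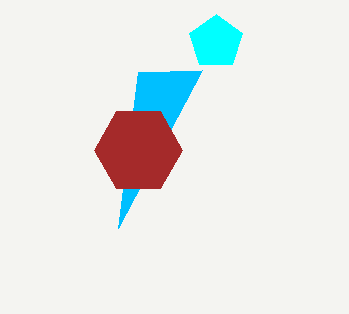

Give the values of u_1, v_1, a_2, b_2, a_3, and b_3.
u_1 = 118
v_1 = 228
a_2 = 216
b_2 = 42
a_3 = 138
b_3 = 150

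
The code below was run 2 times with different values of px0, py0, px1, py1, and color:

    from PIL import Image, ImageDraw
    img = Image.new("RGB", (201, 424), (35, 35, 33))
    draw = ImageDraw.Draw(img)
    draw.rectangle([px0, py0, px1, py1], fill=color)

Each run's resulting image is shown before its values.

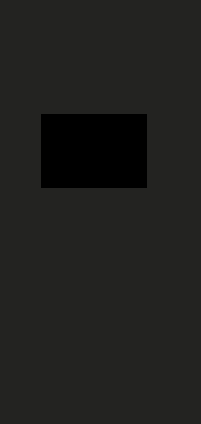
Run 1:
px0 = 41, py0 = 114, px1 = 146, py1 = 187, color = 'black'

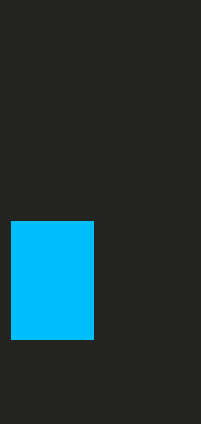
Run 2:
px0 = 11
py0 = 221
px1 = 93
py1 = 339
color = 'deepskyblue'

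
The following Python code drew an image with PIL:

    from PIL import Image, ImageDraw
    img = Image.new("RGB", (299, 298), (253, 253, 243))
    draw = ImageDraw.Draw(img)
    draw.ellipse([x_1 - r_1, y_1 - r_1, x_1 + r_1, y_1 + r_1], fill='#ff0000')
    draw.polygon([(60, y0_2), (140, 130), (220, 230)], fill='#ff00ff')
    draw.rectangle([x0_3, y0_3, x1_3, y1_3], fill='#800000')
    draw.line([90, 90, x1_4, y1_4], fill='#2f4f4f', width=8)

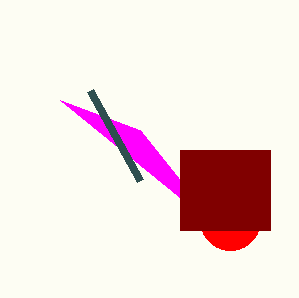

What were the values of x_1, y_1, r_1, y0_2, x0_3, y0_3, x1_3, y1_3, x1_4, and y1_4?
x_1 = 230, y_1 = 220, r_1 = 30, y0_2 = 100, x0_3 = 180, y0_3 = 150, x1_3 = 270, y1_3 = 230, x1_4 = 140, y1_4 = 180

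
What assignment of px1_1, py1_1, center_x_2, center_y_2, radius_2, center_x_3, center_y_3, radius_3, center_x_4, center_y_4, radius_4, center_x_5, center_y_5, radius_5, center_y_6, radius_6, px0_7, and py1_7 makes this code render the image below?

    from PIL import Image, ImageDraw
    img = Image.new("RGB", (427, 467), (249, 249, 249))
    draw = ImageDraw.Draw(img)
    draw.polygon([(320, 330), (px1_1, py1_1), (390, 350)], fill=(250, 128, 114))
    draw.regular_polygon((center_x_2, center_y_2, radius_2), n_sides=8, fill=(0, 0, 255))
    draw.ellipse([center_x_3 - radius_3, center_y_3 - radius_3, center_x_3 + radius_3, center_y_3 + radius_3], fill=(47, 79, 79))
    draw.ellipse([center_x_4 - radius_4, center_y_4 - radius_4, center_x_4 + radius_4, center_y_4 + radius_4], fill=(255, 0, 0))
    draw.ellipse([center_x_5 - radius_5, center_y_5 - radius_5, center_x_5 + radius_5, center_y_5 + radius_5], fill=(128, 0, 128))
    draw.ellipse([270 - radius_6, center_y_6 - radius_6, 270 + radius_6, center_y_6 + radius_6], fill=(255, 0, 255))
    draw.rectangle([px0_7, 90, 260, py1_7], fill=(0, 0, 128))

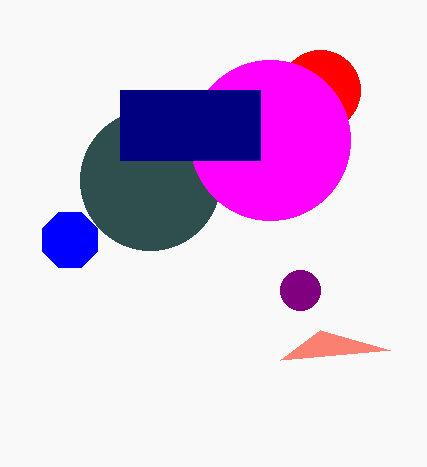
px1_1 = 280, py1_1 = 360, center_x_2 = 70, center_y_2 = 240, radius_2 = 30, center_x_3 = 150, center_y_3 = 180, radius_3 = 70, center_x_4 = 320, center_y_4 = 90, radius_4 = 40, center_x_5 = 300, center_y_5 = 290, radius_5 = 20, center_y_6 = 140, radius_6 = 80, px0_7 = 120, py1_7 = 160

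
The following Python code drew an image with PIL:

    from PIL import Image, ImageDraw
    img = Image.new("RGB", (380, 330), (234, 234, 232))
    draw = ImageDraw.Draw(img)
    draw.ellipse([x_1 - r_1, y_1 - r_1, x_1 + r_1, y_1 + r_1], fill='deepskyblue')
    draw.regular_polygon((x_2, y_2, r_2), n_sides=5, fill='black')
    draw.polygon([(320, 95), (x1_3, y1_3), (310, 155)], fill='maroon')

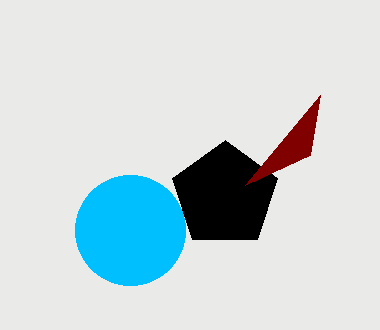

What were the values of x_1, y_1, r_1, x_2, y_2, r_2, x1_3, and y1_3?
x_1 = 130
y_1 = 230
r_1 = 55
x_2 = 225
y_2 = 195
r_2 = 55
x1_3 = 245
y1_3 = 185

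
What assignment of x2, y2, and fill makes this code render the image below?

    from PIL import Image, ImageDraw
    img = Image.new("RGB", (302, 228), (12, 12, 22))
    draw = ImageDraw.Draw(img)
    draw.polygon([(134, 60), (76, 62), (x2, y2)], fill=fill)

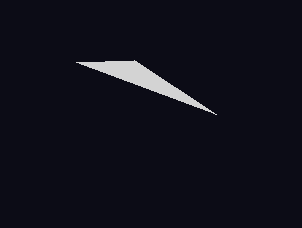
x2 = 216
y2 = 114
fill = 'lightgray'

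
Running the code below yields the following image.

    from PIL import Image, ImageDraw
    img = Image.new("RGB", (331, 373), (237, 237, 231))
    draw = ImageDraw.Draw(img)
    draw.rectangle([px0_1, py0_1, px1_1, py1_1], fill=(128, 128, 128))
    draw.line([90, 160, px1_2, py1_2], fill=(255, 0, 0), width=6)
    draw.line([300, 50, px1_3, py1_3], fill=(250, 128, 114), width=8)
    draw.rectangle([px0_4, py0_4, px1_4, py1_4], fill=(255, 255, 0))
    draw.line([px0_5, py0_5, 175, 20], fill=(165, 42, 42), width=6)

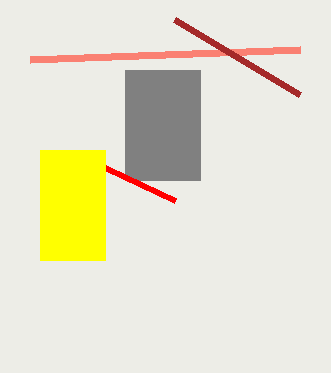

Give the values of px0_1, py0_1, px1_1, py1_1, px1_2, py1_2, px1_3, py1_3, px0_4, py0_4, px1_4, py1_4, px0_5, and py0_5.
px0_1 = 125; py0_1 = 70; px1_1 = 200; py1_1 = 180; px1_2 = 175; py1_2 = 200; px1_3 = 30; py1_3 = 60; px0_4 = 40; py0_4 = 150; px1_4 = 105; py1_4 = 260; px0_5 = 300; py0_5 = 95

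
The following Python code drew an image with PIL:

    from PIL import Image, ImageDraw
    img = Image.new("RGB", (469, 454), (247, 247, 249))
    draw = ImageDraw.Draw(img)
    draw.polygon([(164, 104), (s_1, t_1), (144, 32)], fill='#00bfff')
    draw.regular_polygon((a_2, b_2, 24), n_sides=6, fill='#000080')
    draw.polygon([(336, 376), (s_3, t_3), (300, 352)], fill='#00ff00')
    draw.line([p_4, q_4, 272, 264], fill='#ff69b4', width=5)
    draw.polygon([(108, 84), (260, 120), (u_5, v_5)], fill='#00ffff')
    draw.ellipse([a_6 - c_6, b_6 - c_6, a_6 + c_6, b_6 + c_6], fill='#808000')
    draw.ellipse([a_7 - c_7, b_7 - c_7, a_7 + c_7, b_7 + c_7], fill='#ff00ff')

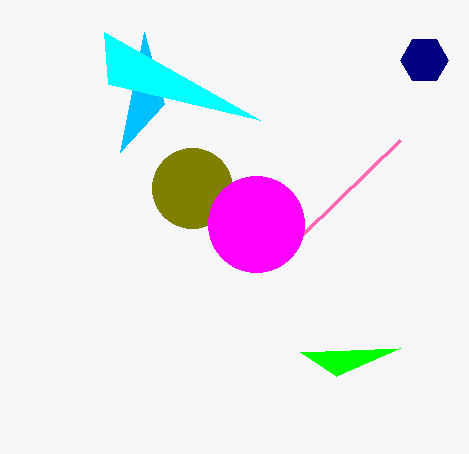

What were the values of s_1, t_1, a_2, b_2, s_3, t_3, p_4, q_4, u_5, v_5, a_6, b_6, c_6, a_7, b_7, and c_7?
s_1 = 120
t_1 = 152
a_2 = 424
b_2 = 60
s_3 = 400
t_3 = 348
p_4 = 400
q_4 = 140
u_5 = 104
v_5 = 32
a_6 = 192
b_6 = 188
c_6 = 40
a_7 = 256
b_7 = 224
c_7 = 48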